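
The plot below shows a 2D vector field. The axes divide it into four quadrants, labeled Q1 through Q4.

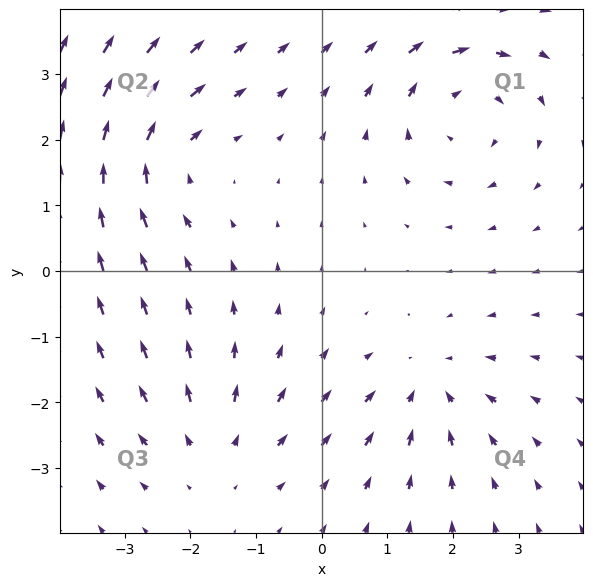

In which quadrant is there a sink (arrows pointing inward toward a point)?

Q4

The sink sits at approximately (1.7, -1.8), which lies in quadrant Q4. The divergence there is about -3, negative as expected for a sink.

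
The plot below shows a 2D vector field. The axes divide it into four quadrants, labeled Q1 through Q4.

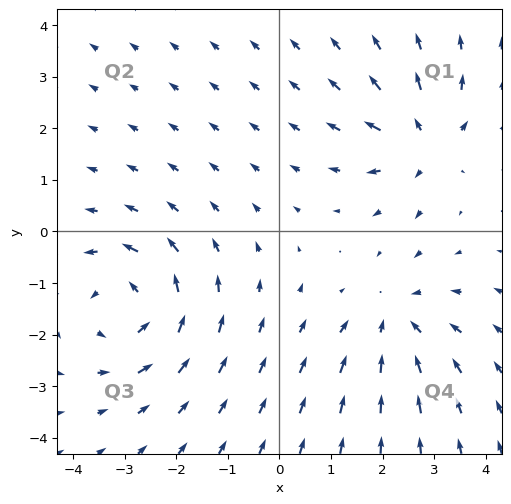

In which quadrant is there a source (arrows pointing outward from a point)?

The source sits at approximately (2.8, 1.7), which lies in quadrant Q1. The divergence there is about +4, positive as expected for a source.

Q1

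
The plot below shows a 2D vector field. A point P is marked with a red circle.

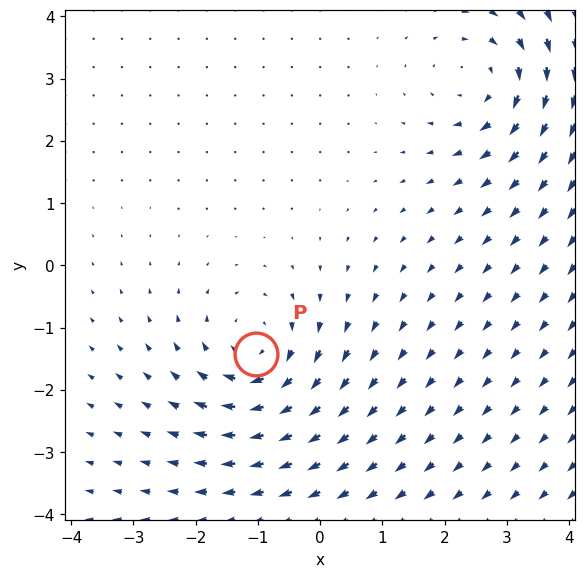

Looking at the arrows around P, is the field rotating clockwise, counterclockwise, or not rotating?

clockwise

Near P at (-1.0, -1.4) the arrows circulate clockwise. The curl (z-component) there is about -5; negative curl means clockwise rotation.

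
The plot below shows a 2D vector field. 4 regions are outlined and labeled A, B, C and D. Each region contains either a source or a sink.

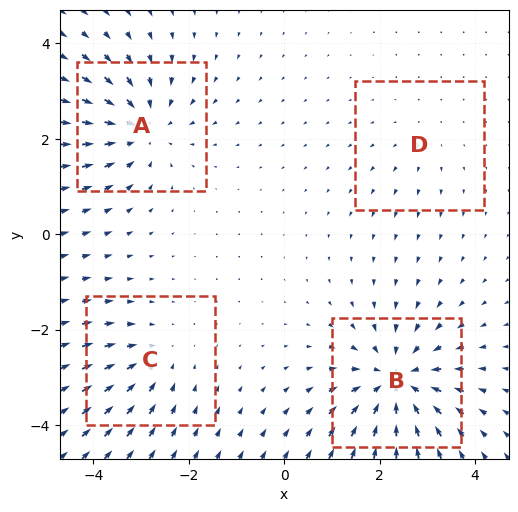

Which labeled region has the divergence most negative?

Divergence at each region's feature centre — A: about -5, B: about -7, C: about -3, D: about +2. Region B is most negative.

B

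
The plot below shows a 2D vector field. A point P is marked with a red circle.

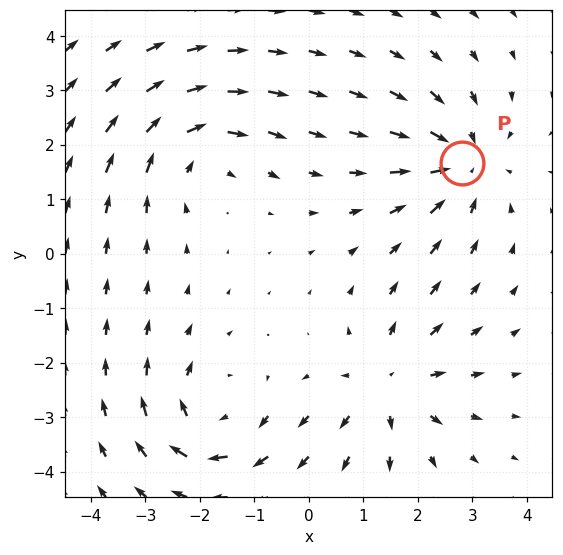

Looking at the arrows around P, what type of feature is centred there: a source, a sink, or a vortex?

At P (2.8, 1.7) the arrows converge inward. Divergence about -4, curl ≈0 — negative divergence with near-zero curl is a sink.

sink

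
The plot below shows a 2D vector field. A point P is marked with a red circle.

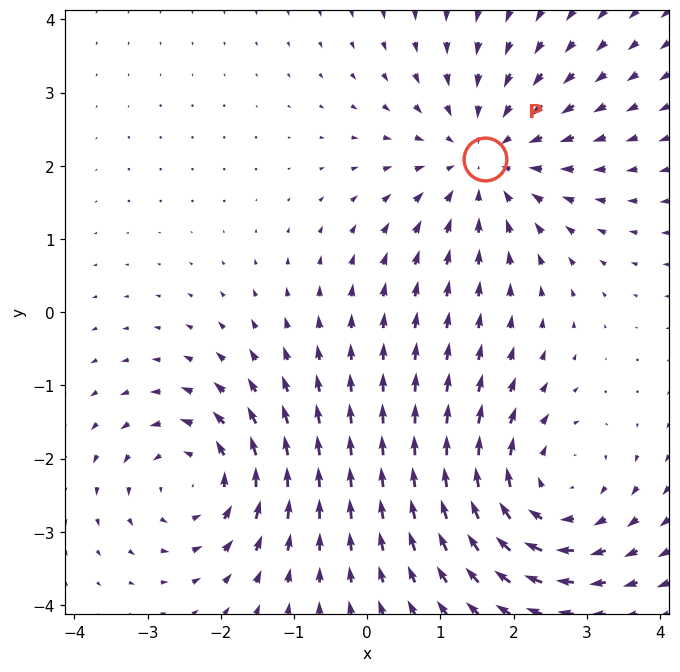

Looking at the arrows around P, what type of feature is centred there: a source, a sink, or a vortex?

sink

At P (1.6, 2.1) the arrows converge inward. Divergence about -4, curl ≈0 — negative divergence with near-zero curl is a sink.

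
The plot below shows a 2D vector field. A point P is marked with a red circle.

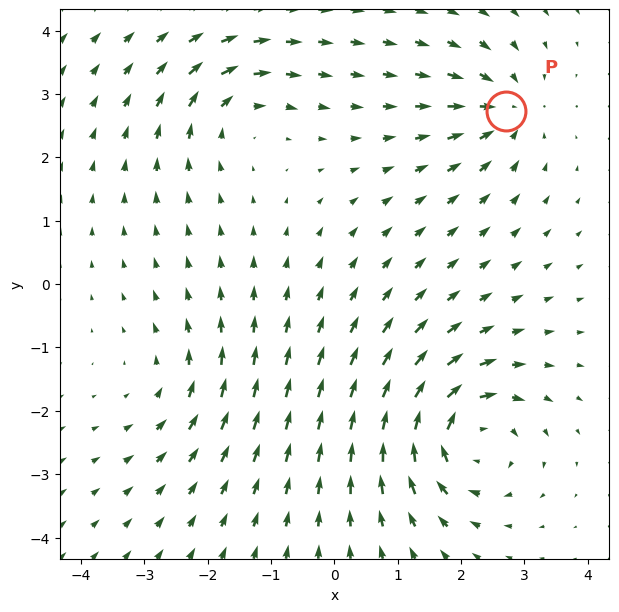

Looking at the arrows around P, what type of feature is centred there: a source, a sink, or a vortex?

sink

At P (2.7, 2.7) the arrows converge inward. Divergence about -4, curl ≈0 — negative divergence with near-zero curl is a sink.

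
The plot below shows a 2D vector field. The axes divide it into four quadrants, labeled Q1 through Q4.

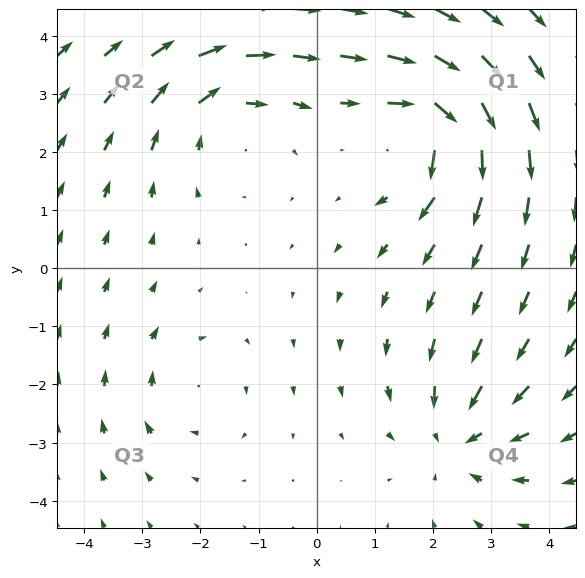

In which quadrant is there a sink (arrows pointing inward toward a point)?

Q4

The sink sits at approximately (2.4, -2.9), which lies in quadrant Q4. The divergence there is about -4, negative as expected for a sink.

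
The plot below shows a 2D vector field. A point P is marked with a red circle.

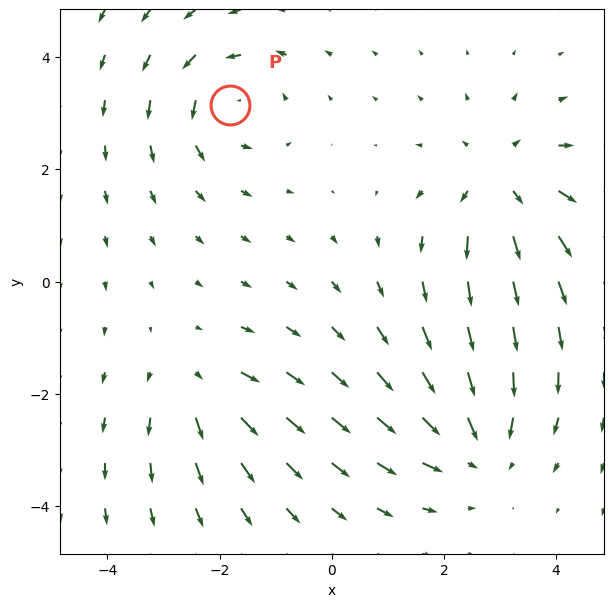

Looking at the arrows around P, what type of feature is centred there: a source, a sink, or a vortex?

At P (-1.8, 3.1) the arrows circulate counterclockwise. Divergence ≈0, curl about +4 — near-zero divergence with nonzero curl is a vortex.

vortex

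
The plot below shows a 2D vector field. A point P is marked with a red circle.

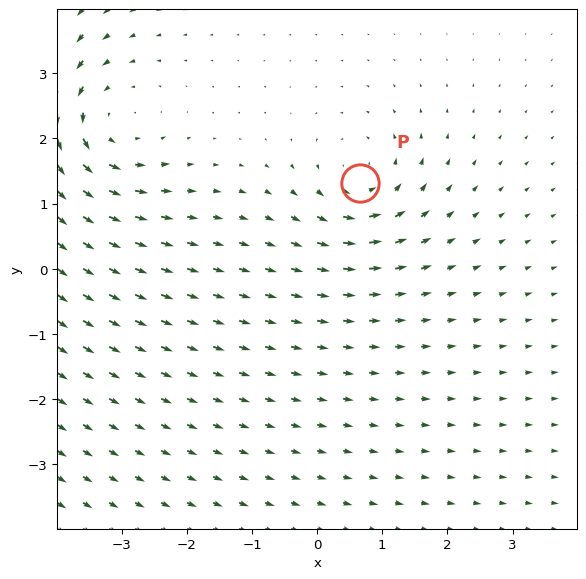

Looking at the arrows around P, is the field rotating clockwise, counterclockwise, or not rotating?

counterclockwise

Near P at (0.7, 1.3) the arrows circulate counterclockwise. The curl (z-component) there is about +4; positive curl means counterclockwise rotation.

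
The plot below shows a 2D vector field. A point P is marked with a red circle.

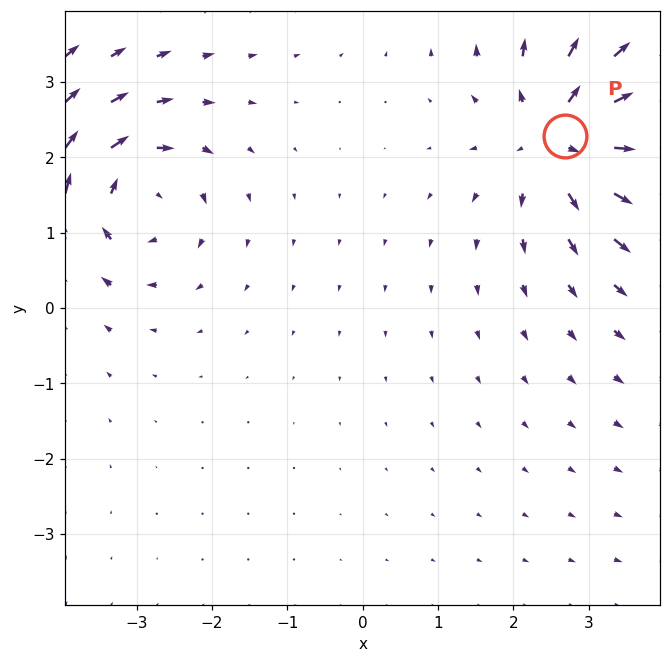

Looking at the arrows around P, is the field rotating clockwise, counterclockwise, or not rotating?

not rotating

Near P at (2.7, 2.3) the arrows show no circulation. The curl there is ≈0.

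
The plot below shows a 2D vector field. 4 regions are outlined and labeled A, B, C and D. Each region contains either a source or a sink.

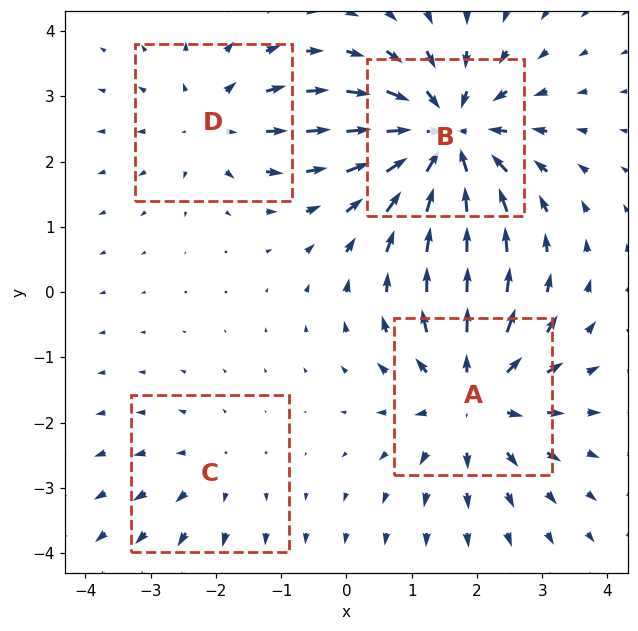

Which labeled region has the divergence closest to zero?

C

Divergence at each region's feature centre — A: about +5, B: about -7, C: about +2, D: about +3. Region C is closest to zero.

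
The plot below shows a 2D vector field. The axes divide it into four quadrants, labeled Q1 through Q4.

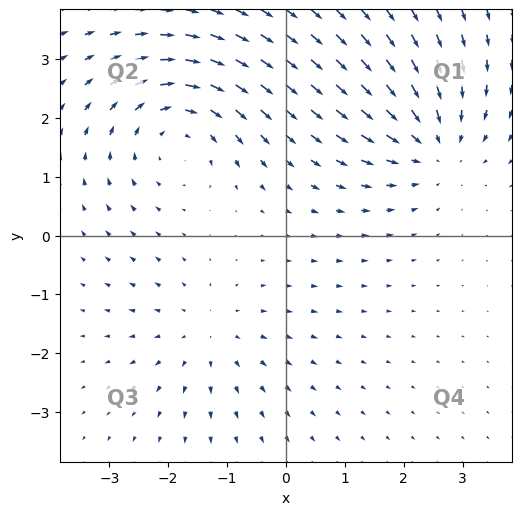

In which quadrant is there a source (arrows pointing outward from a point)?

Q3

The source sits at approximately (-1.3, -1.7), which lies in quadrant Q3. The divergence there is about +2, positive as expected for a source.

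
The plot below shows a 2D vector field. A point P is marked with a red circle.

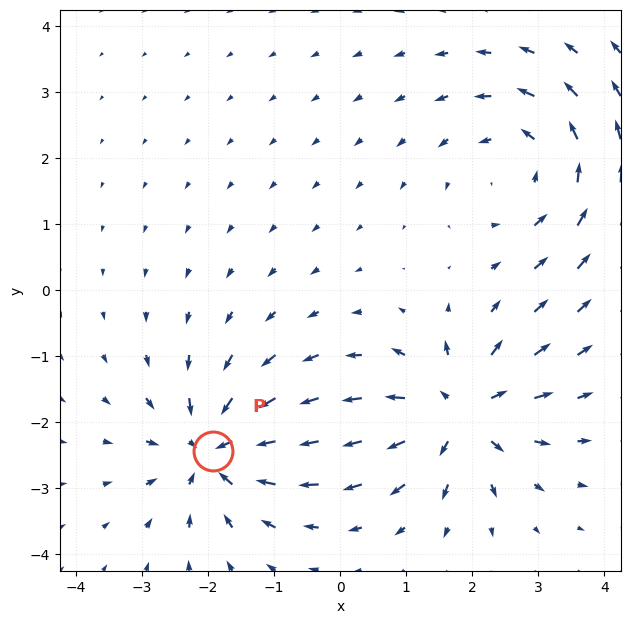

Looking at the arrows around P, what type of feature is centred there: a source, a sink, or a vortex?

At P (-1.9, -2.4) the arrows converge inward. Divergence about -6, curl ≈0 — negative divergence with near-zero curl is a sink.

sink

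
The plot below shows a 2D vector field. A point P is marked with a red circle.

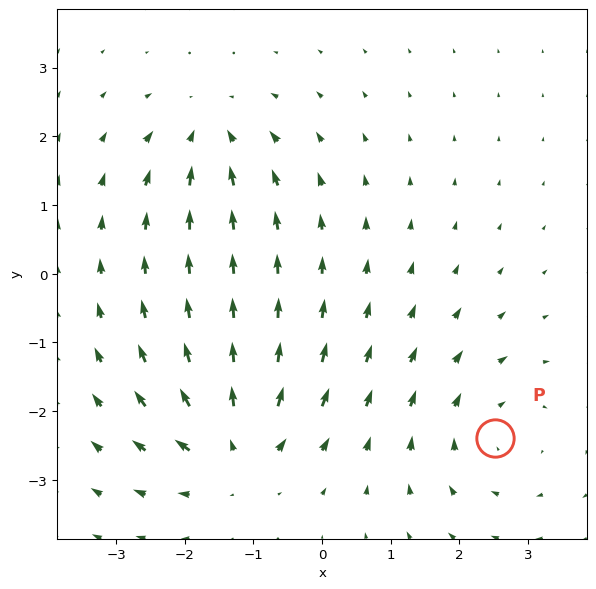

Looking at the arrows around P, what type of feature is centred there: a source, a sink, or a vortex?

At P (2.5, -2.4) the arrows circulate clockwise. Divergence ≈0, curl about -3 — near-zero divergence with nonzero curl is a vortex.

vortex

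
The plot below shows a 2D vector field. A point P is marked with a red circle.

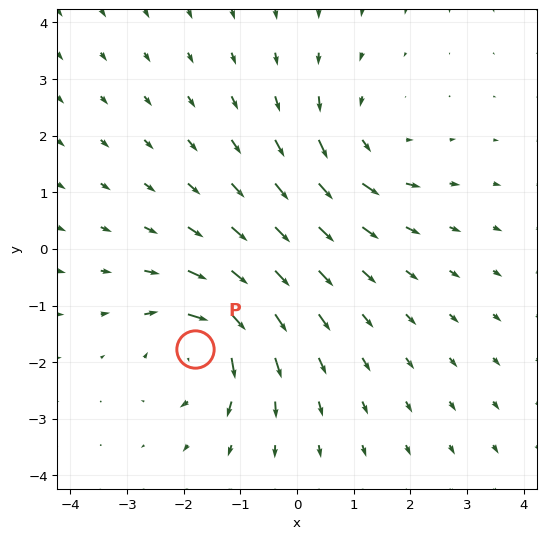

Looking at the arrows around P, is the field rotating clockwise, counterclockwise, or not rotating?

Near P at (-1.8, -1.8) the arrows circulate clockwise. The curl (z-component) there is about -6; negative curl means clockwise rotation.

clockwise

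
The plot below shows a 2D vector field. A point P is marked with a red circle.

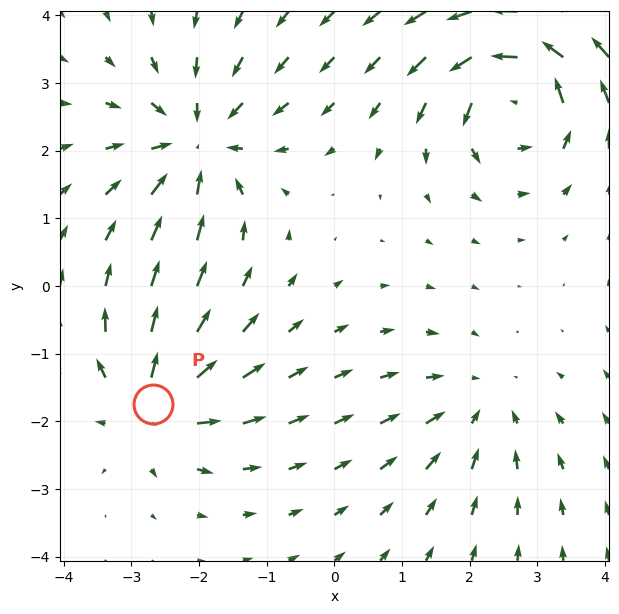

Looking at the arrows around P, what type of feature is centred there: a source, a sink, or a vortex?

source

At P (-2.7, -1.7) the arrows spread outward. Divergence about +5, curl ≈0 — positive divergence with near-zero curl is a source.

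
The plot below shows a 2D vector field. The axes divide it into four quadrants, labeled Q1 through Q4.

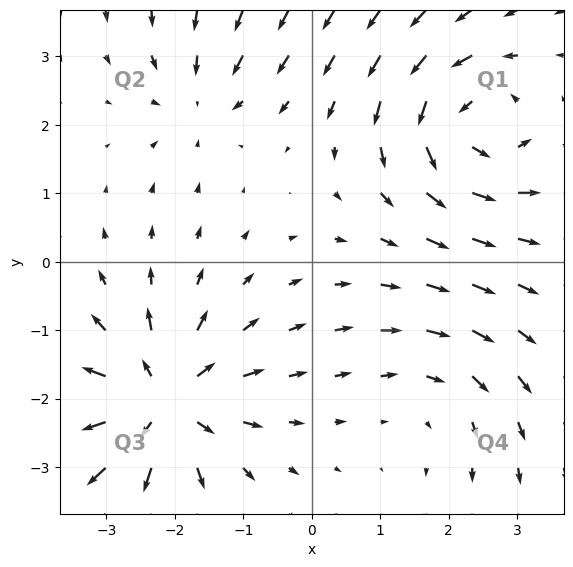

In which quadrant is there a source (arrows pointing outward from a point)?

The source sits at approximately (-2.2, -2.0), which lies in quadrant Q3. The divergence there is about +7, positive as expected for a source.

Q3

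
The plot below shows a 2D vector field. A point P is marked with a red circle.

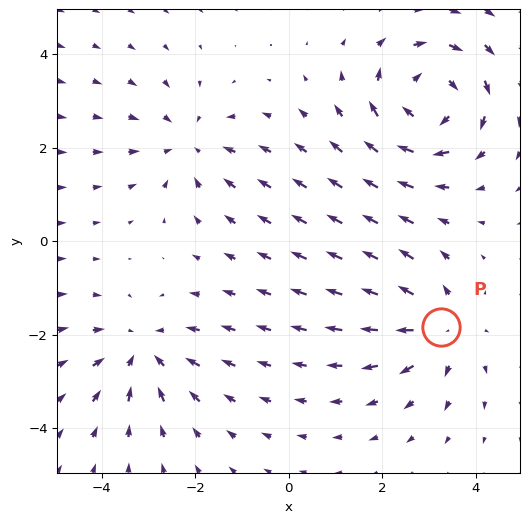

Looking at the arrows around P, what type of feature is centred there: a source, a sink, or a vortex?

At P (3.2, -1.8) the arrows spread outward. Divergence about +4, curl ≈0 — positive divergence with near-zero curl is a source.

source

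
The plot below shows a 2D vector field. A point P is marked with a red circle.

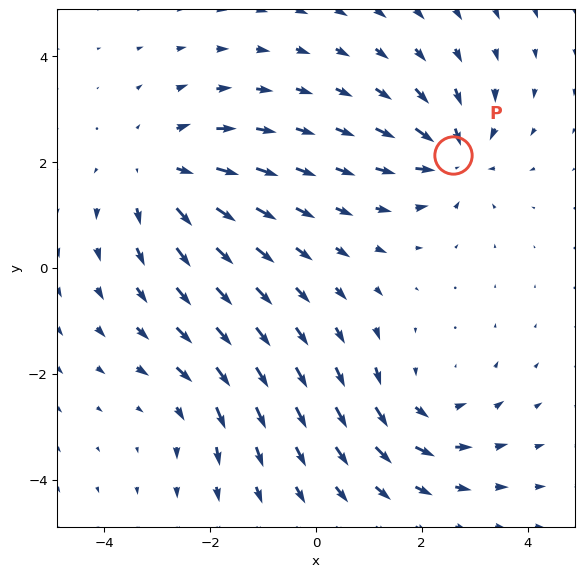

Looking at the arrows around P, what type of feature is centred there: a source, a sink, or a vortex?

sink

At P (2.6, 2.1) the arrows converge inward. Divergence about -5, curl ≈0 — negative divergence with near-zero curl is a sink.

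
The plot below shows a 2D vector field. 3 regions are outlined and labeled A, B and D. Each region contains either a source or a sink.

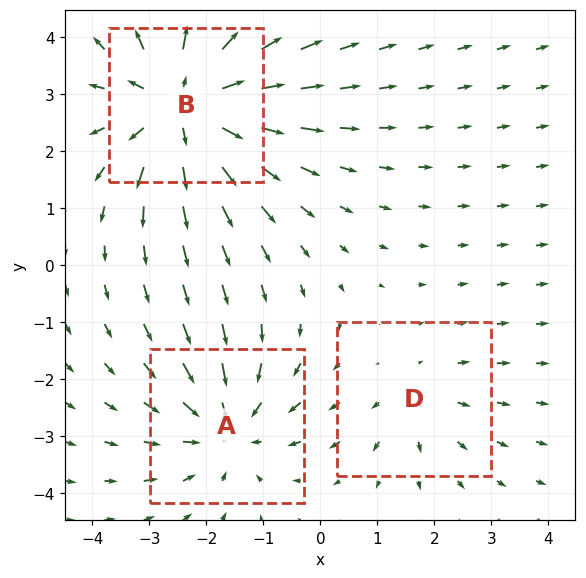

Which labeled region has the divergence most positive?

B

Divergence at each region's feature centre — A: about -3, B: about +5, D: about +2. Region B is most positive.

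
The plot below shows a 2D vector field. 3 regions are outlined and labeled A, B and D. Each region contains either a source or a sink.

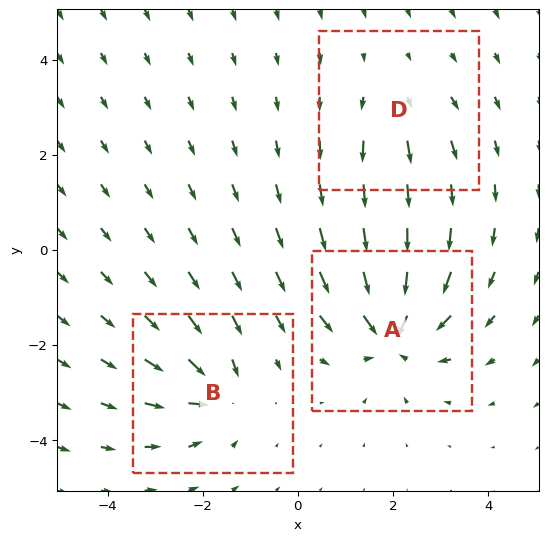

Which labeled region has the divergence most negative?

A

Divergence at each region's feature centre — A: about -6, B: about -4, D: about +2. Region A is most negative.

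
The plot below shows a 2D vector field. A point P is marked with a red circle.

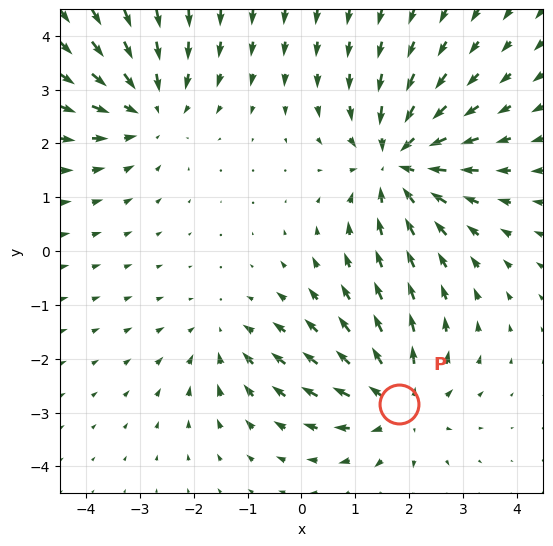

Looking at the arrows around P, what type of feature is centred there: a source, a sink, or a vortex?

source

At P (1.8, -2.8) the arrows spread outward. Divergence about +4, curl ≈0 — positive divergence with near-zero curl is a source.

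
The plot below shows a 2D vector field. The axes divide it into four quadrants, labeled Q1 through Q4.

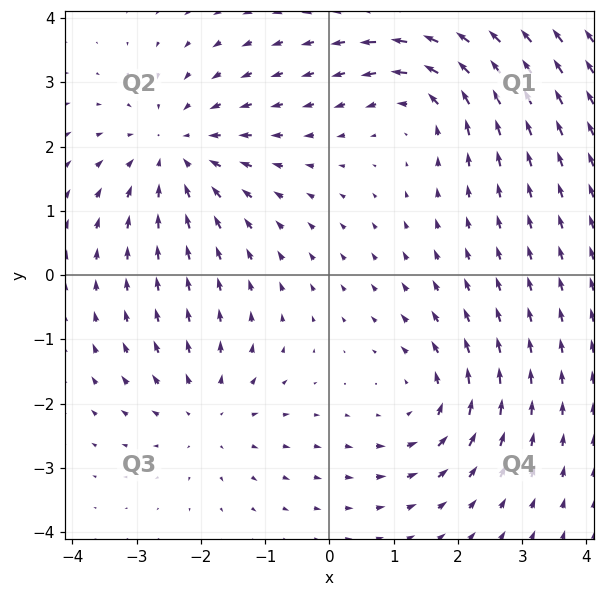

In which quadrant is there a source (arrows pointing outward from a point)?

The source sits at approximately (-1.9, -2.1), which lies in quadrant Q3. The divergence there is about +3, positive as expected for a source.

Q3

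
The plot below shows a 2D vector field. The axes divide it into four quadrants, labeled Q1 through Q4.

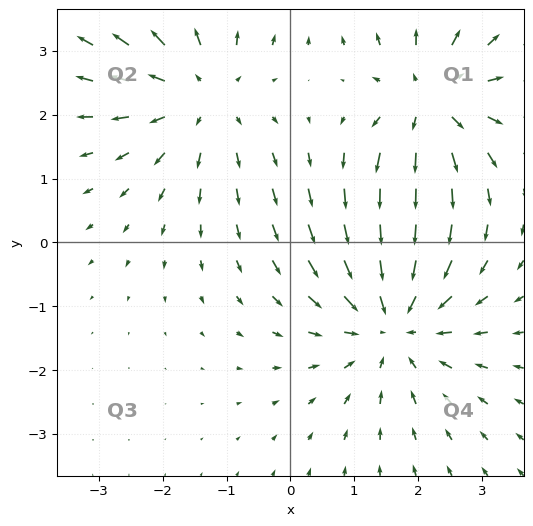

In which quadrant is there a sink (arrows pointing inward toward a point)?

The sink sits at approximately (1.6, -1.2), which lies in quadrant Q4. The divergence there is about -4, negative as expected for a sink.

Q4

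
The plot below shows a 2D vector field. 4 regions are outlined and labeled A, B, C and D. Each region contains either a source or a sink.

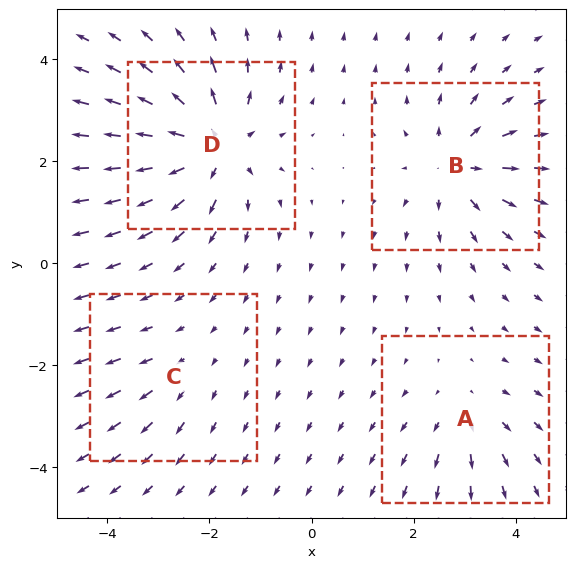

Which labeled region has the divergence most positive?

D

Divergence at each region's feature centre — A: about +3, B: about +6, C: about +2, D: about +8. Region D is most positive.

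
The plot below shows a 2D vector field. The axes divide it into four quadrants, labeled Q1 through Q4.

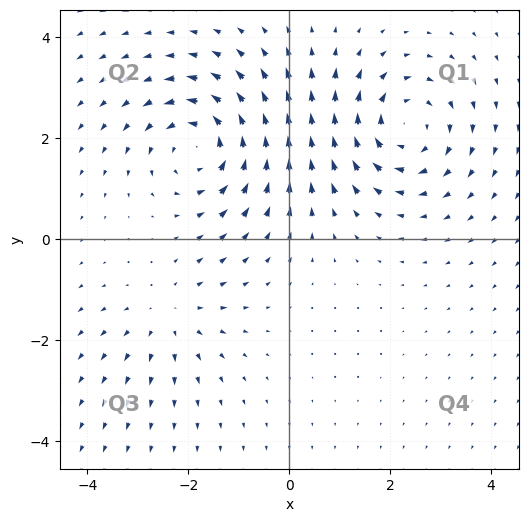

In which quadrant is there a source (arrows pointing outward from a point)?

The source sits at approximately (-2.4, -1.5), which lies in quadrant Q3. The divergence there is about +3, positive as expected for a source.

Q3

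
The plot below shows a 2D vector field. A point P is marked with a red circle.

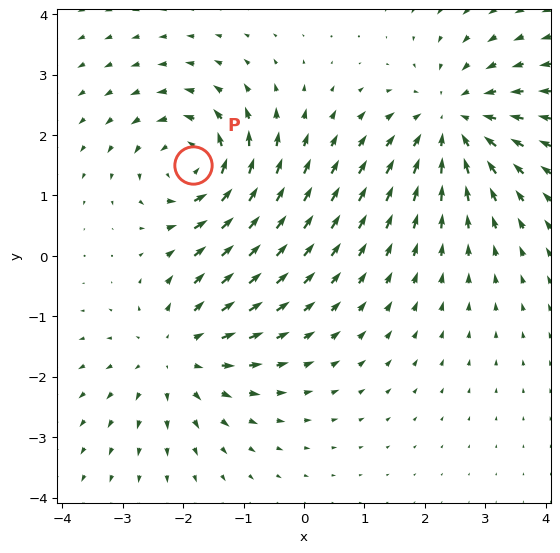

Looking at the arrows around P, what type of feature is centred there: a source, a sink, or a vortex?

vortex

At P (-1.8, 1.5) the arrows circulate counterclockwise. Divergence ≈0, curl about +4 — near-zero divergence with nonzero curl is a vortex.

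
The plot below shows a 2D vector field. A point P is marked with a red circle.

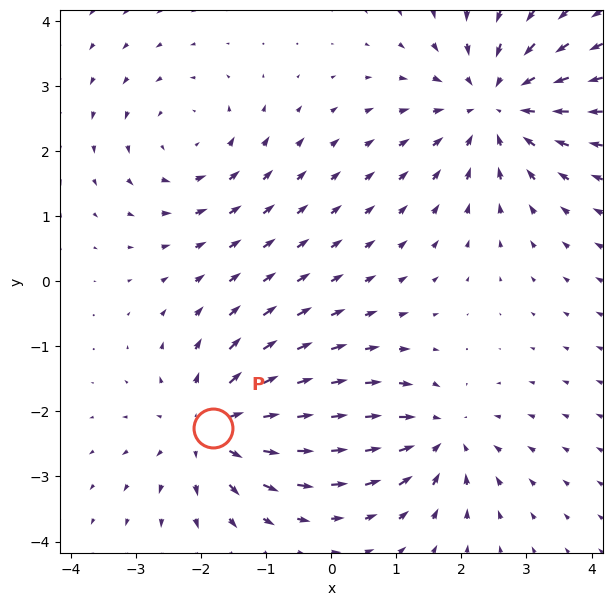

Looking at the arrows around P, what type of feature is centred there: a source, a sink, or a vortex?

At P (-1.8, -2.3) the arrows spread outward. Divergence about +4, curl ≈0 — positive divergence with near-zero curl is a source.

source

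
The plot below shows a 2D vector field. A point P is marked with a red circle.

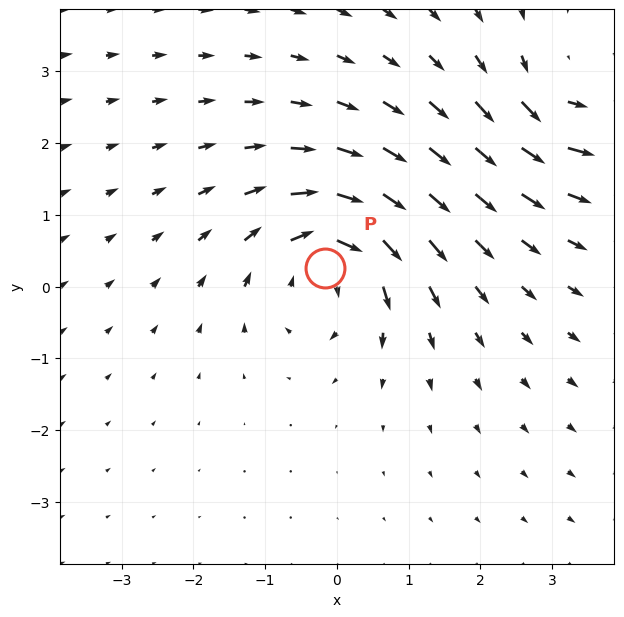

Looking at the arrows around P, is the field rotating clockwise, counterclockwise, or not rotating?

clockwise

Near P at (-0.2, 0.3) the arrows circulate clockwise. The curl (z-component) there is about -6; negative curl means clockwise rotation.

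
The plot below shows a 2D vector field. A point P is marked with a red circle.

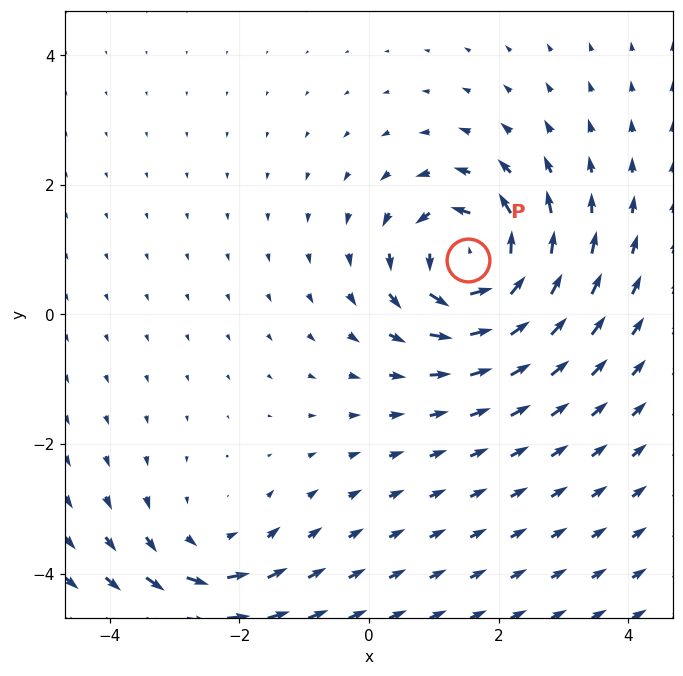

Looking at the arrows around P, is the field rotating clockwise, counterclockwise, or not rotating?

counterclockwise

Near P at (1.5, 0.8) the arrows circulate counterclockwise. The curl (z-component) there is about +6; positive curl means counterclockwise rotation.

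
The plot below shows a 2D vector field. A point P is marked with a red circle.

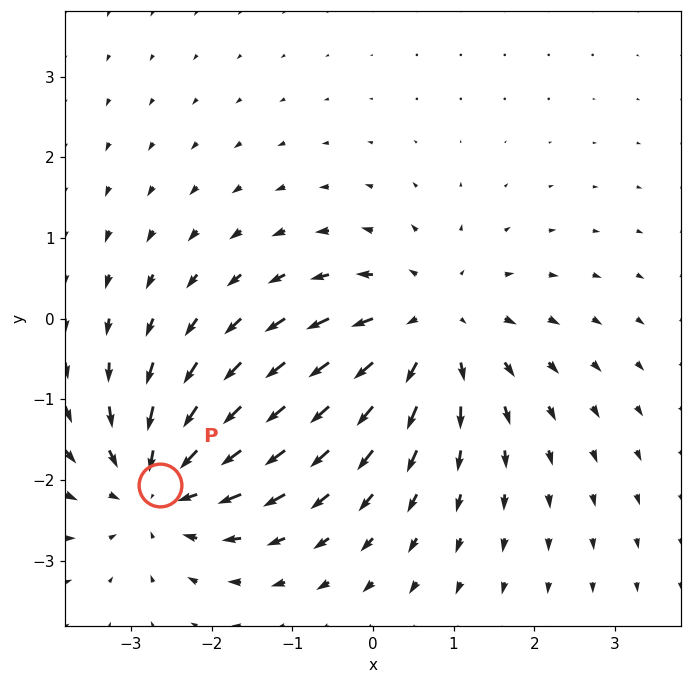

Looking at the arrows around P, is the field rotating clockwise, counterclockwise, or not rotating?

not rotating

Near P at (-2.6, -2.1) the arrows show no circulation. The curl there is ≈0.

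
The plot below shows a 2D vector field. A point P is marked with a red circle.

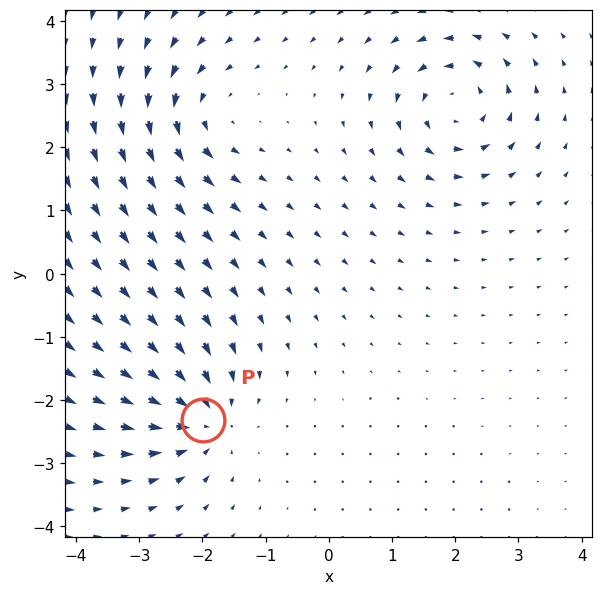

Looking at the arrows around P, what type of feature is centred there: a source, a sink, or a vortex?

At P (-2.0, -2.3) the arrows converge inward. Divergence about -7, curl ≈0 — negative divergence with near-zero curl is a sink.

sink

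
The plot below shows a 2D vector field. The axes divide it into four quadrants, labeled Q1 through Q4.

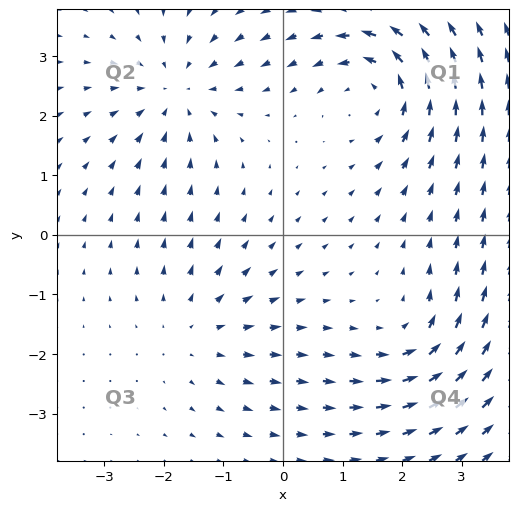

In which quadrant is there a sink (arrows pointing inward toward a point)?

The sink sits at approximately (-1.8, 2.4), which lies in quadrant Q2. The divergence there is about -4, negative as expected for a sink.

Q2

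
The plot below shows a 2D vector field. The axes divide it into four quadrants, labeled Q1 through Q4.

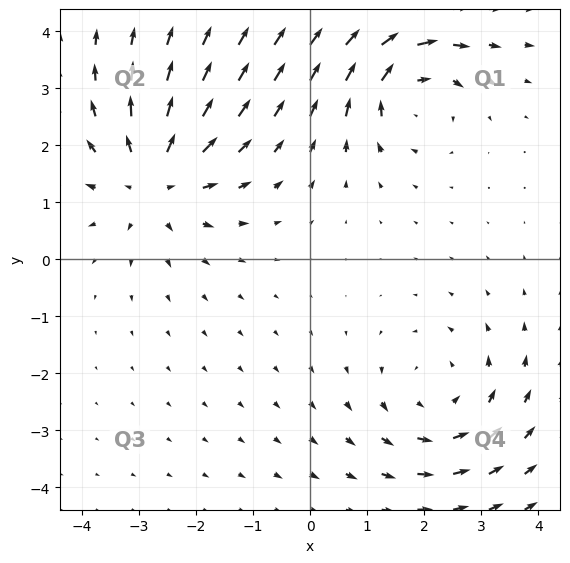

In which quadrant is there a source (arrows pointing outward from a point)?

Q2

The source sits at approximately (-2.7, 1.4), which lies in quadrant Q2. The divergence there is about +4, positive as expected for a source.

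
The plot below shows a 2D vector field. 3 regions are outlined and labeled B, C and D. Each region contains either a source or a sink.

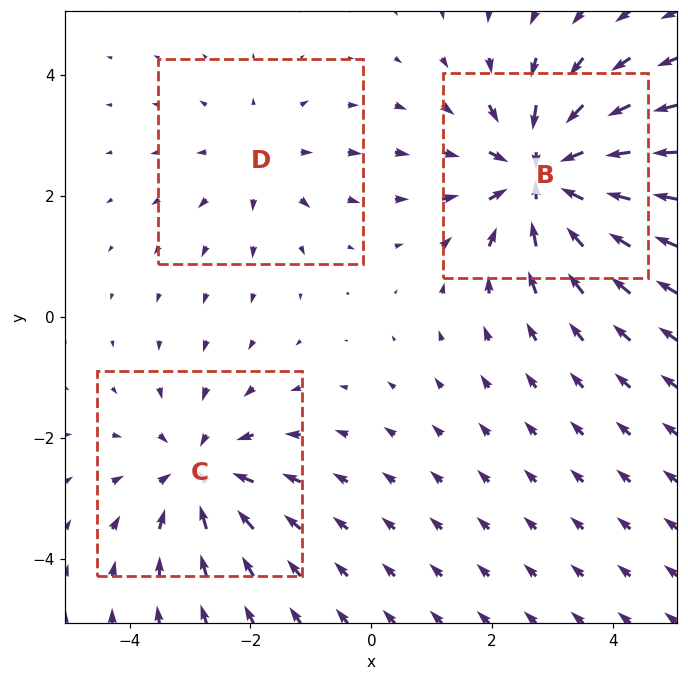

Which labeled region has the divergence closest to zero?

Divergence at each region's feature centre — B: about -4, C: about -3, D: about +2. Region D is closest to zero.

D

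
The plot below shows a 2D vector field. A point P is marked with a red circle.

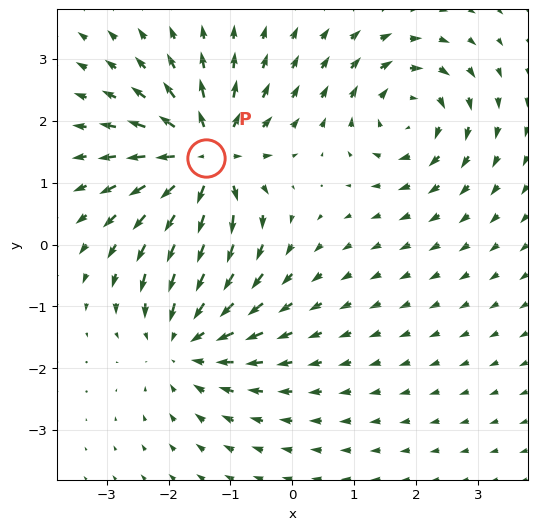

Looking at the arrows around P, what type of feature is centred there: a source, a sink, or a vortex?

At P (-1.4, 1.4) the arrows spread outward. Divergence about +5, curl ≈0 — positive divergence with near-zero curl is a source.

source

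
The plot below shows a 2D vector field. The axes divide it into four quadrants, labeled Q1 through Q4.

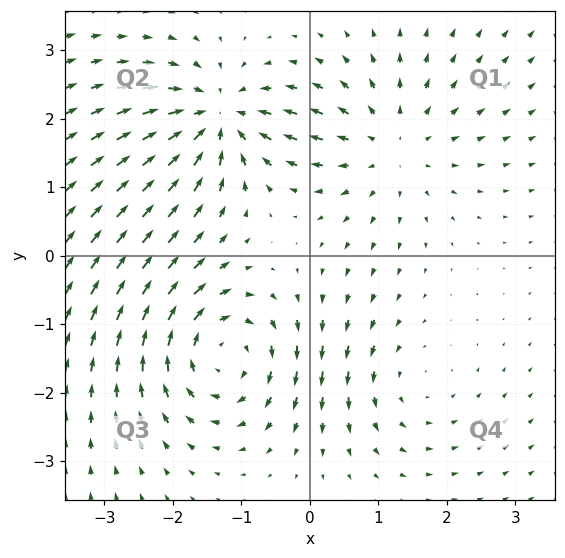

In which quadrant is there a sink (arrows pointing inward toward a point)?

Q2

The sink sits at approximately (-1.3, 2.0), which lies in quadrant Q2. The divergence there is about -5, negative as expected for a sink.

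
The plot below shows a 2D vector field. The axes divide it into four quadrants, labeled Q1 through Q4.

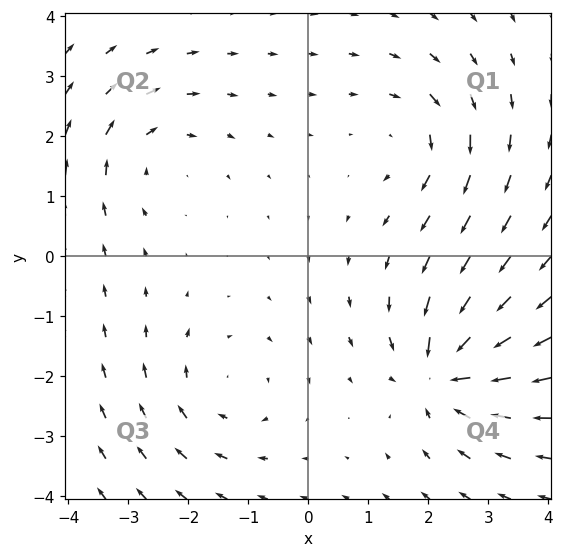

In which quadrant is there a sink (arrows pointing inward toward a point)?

The sink sits at approximately (2.3, -1.9), which lies in quadrant Q4. The divergence there is about -7, negative as expected for a sink.

Q4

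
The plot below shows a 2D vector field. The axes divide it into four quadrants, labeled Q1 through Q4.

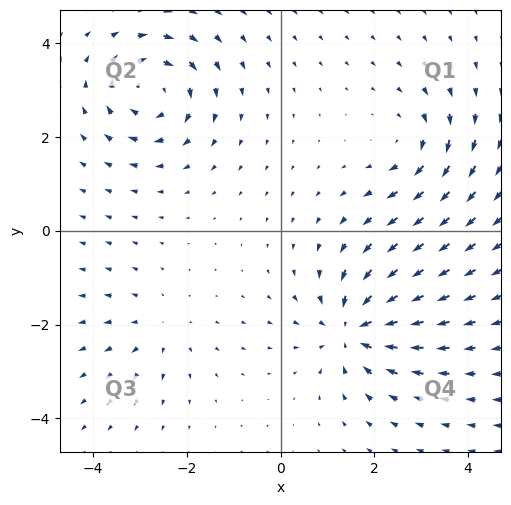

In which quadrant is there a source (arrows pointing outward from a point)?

Q3

The source sits at approximately (-2.6, -2.0), which lies in quadrant Q3. The divergence there is about +2, positive as expected for a source.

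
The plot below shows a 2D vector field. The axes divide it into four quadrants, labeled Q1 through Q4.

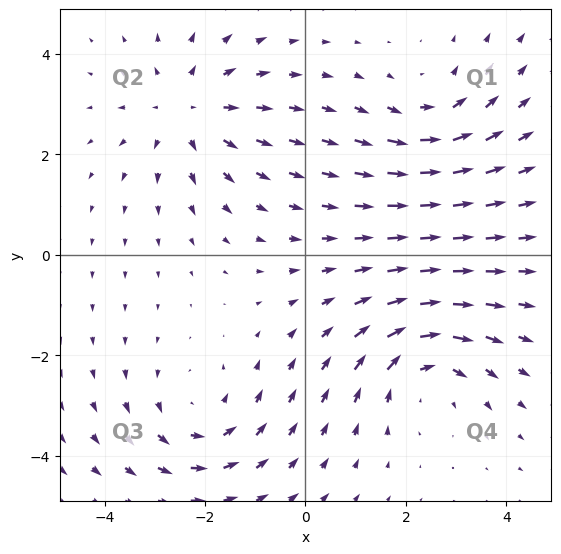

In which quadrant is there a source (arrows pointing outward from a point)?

The source sits at approximately (-2.3, 2.9), which lies in quadrant Q2. The divergence there is about +4, positive as expected for a source.

Q2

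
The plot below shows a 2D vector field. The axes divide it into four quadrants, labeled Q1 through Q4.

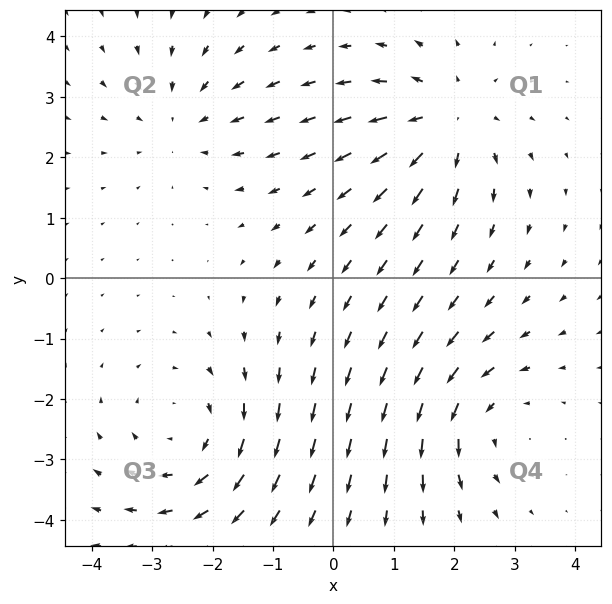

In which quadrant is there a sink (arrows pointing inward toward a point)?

The sink sits at approximately (-2.5, 2.6), which lies in quadrant Q2. The divergence there is about -2, negative as expected for a sink.

Q2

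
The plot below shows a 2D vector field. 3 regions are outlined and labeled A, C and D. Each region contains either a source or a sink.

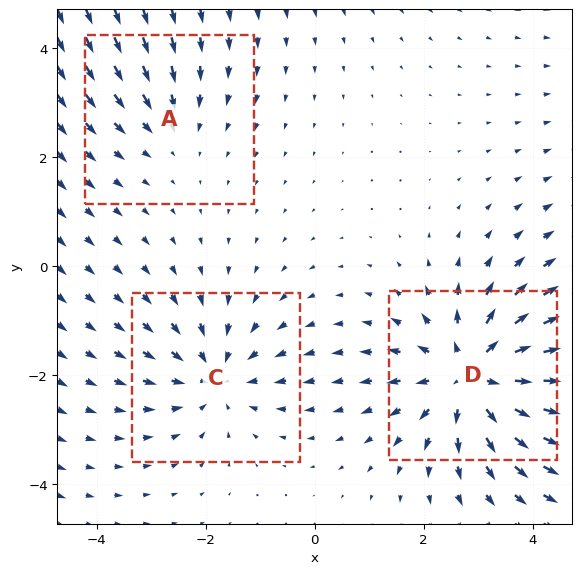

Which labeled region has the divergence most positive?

D

Divergence at each region's feature centre — A: about -2, C: about -3, D: about +5. Region D is most positive.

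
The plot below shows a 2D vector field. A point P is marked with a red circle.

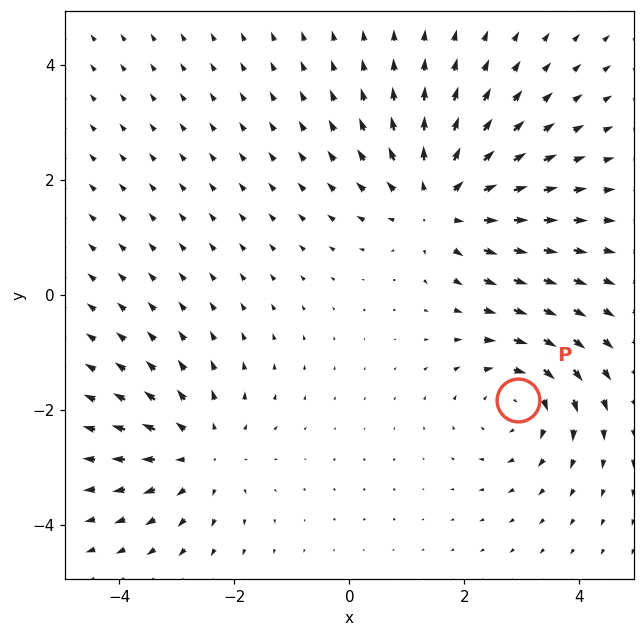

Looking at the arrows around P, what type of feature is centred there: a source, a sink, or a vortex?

vortex

At P (2.9, -1.8) the arrows circulate clockwise. Divergence ≈0, curl about -4 — near-zero divergence with nonzero curl is a vortex.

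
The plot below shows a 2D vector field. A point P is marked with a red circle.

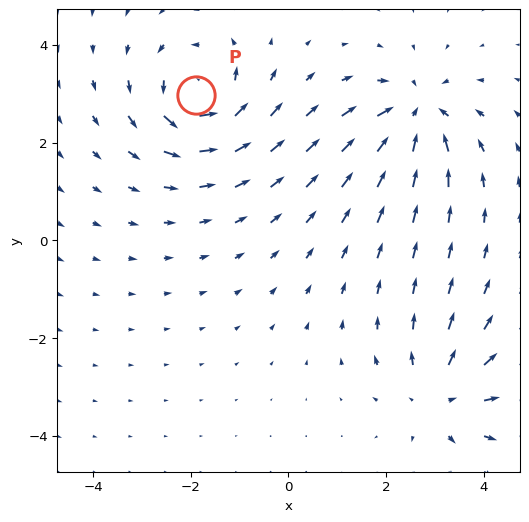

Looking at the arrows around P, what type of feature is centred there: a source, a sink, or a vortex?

vortex

At P (-1.9, 3.0) the arrows circulate counterclockwise. Divergence ≈0, curl about +7 — near-zero divergence with nonzero curl is a vortex.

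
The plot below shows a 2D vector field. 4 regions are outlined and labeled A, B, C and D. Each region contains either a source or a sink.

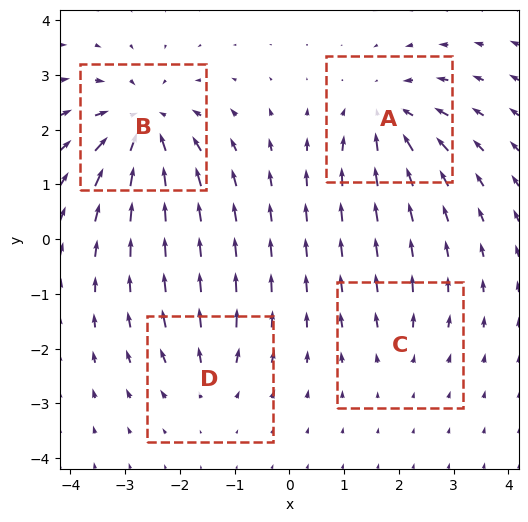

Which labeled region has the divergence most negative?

Divergence at each region's feature centre — A: about -5, B: about -7, C: about +2, D: about +3. Region B is most negative.

B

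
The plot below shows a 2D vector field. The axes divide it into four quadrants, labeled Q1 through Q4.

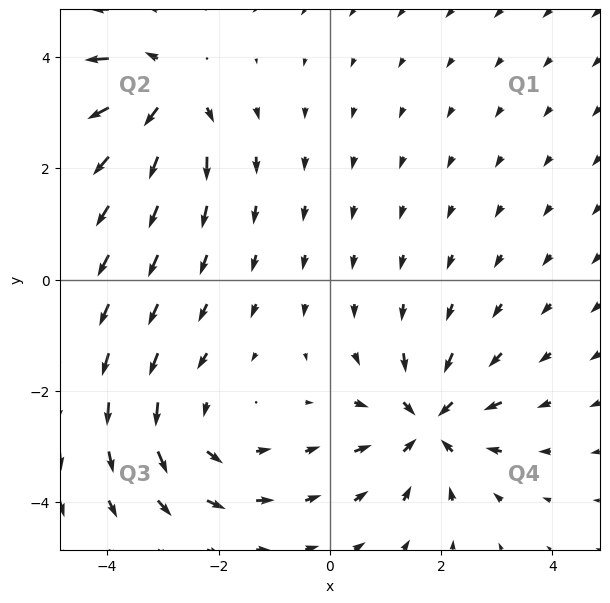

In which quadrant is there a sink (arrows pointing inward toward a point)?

Q4

The sink sits at approximately (1.8, -2.6), which lies in quadrant Q4. The divergence there is about -5, negative as expected for a sink.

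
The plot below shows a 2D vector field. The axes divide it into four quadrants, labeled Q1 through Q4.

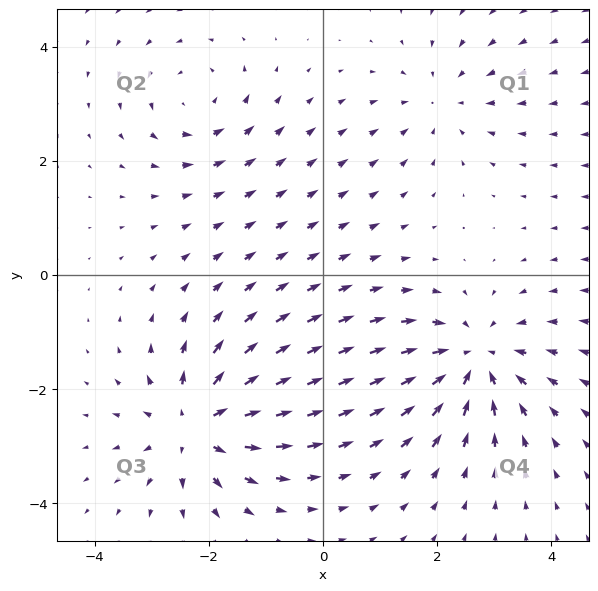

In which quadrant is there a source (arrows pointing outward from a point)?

Q3

The source sits at approximately (-2.2, -2.7), which lies in quadrant Q3. The divergence there is about +6, positive as expected for a source.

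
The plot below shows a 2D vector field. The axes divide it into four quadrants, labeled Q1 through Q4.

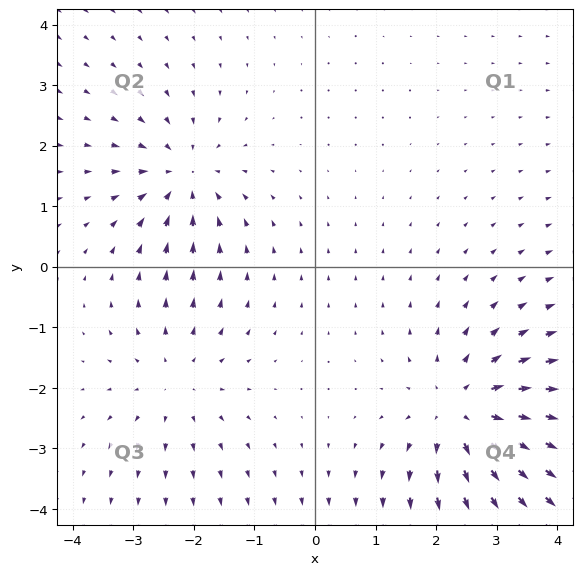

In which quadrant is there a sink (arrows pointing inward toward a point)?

The sink sits at approximately (-2.2, 1.5), which lies in quadrant Q2. The divergence there is about -4, negative as expected for a sink.

Q2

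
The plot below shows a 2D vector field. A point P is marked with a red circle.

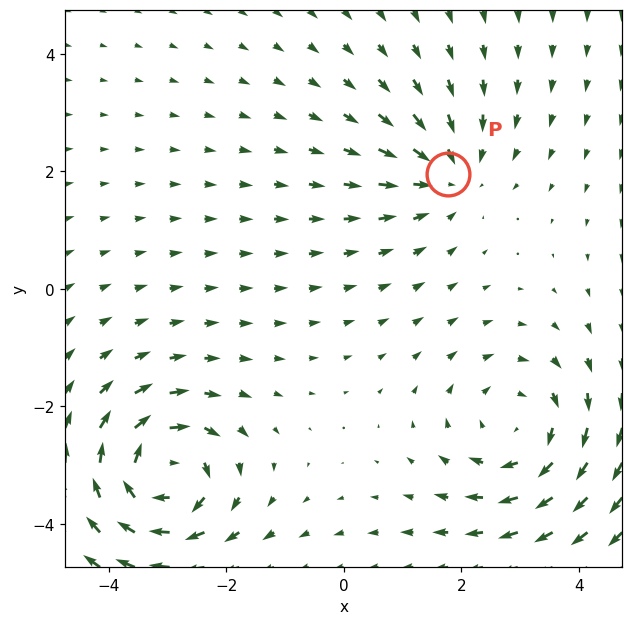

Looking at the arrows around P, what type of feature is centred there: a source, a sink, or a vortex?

At P (1.8, 2.0) the arrows converge inward. Divergence about -3, curl ≈0 — negative divergence with near-zero curl is a sink.

sink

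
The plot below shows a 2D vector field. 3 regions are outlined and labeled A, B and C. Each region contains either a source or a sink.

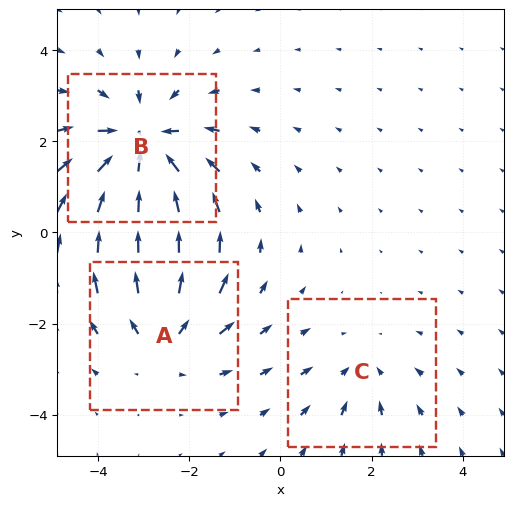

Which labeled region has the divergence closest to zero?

C

Divergence at each region's feature centre — A: about +3, B: about -4, C: about -2. Region C is closest to zero.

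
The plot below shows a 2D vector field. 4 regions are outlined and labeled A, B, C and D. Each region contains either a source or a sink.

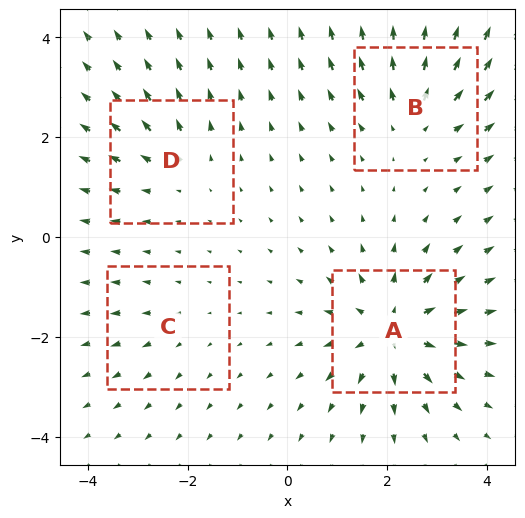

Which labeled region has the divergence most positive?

Divergence at each region's feature centre — A: about +7, B: about +4, C: about +2, D: about +3. Region A is most positive.

A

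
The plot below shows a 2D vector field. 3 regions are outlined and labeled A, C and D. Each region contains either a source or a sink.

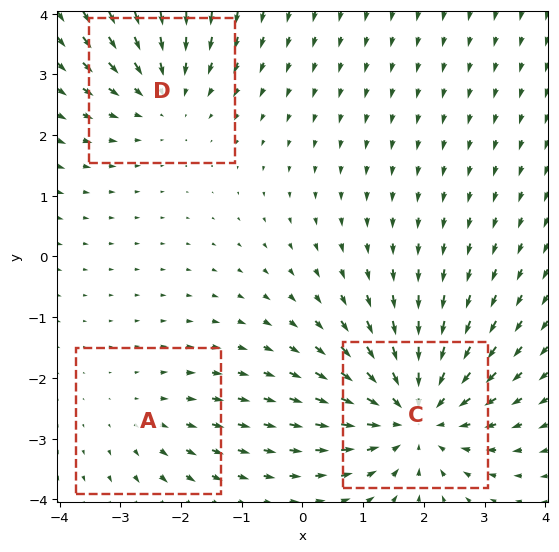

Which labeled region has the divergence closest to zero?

Divergence at each region's feature centre — A: about +2, C: about -4, D: about -3. Region A is closest to zero.

A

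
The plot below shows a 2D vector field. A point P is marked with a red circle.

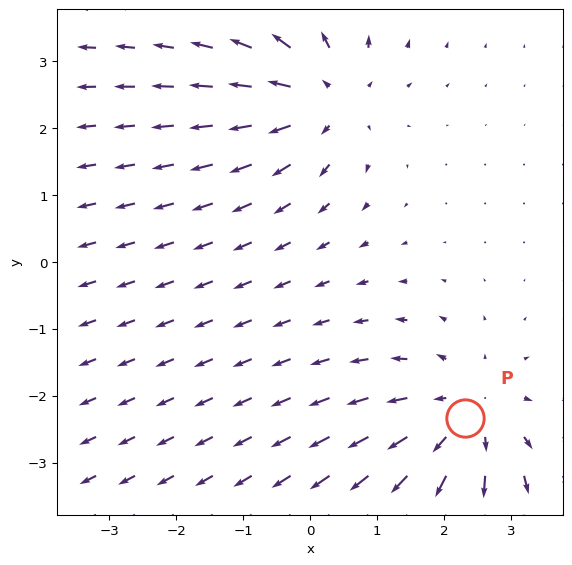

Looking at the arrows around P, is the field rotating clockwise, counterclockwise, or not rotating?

Near P at (2.3, -2.3) the arrows show no circulation. The curl there is ≈0.

not rotating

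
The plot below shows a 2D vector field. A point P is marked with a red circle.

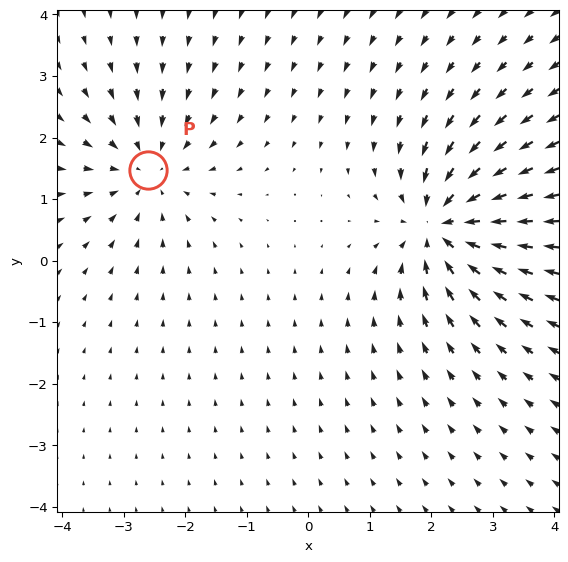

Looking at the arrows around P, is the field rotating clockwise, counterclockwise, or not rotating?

Near P at (-2.6, 1.5) the arrows show no circulation. The curl there is ≈0.

not rotating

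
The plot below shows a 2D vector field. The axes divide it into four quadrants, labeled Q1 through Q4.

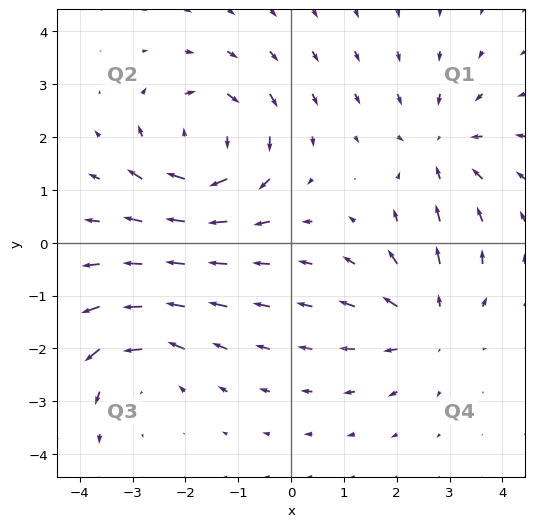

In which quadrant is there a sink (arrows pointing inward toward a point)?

Q1

The sink sits at approximately (2.8, 1.8), which lies in quadrant Q1. The divergence there is about -3, negative as expected for a sink.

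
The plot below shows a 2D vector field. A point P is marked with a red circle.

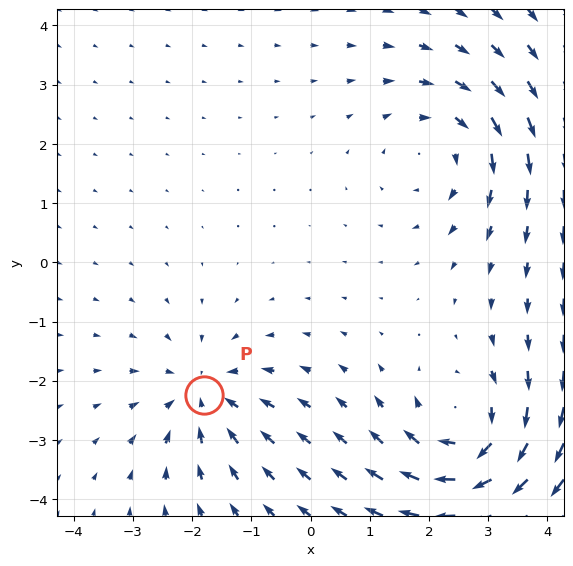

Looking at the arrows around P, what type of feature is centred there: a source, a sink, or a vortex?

sink

At P (-1.8, -2.2) the arrows converge inward. Divergence about -3, curl ≈0 — negative divergence with near-zero curl is a sink.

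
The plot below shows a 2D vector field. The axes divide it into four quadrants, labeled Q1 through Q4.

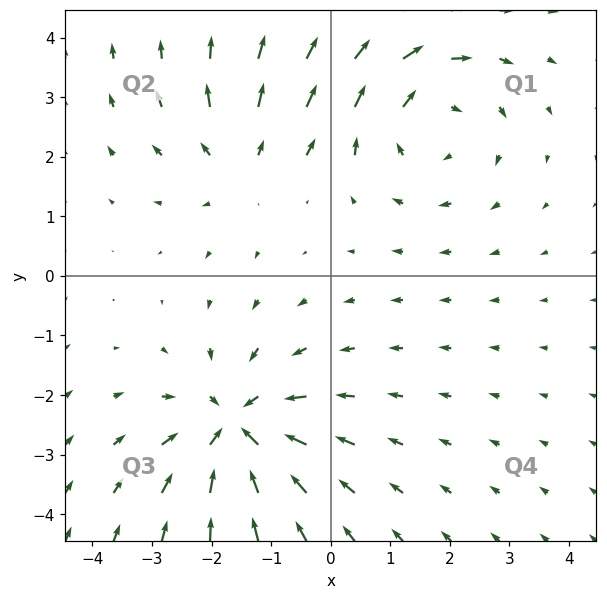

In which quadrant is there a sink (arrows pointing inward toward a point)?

The sink sits at approximately (-1.6, -2.6), which lies in quadrant Q3. The divergence there is about -5, negative as expected for a sink.

Q3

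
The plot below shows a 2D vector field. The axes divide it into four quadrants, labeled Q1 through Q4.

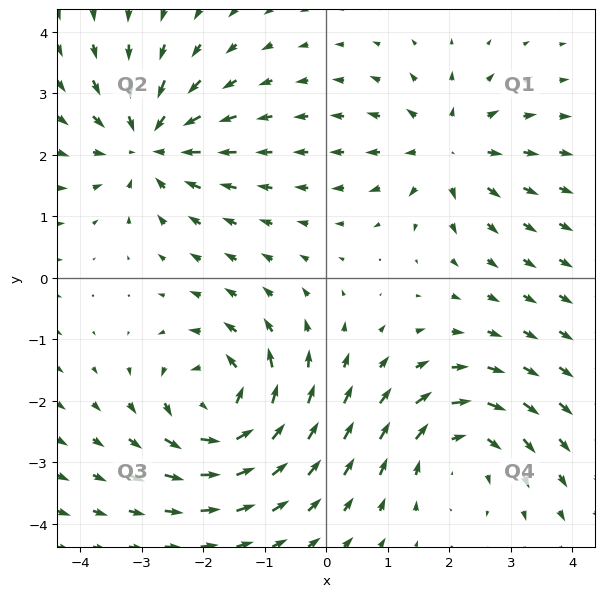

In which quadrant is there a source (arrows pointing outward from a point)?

The source sits at approximately (2.0, 2.1), which lies in quadrant Q1. The divergence there is about +3, positive as expected for a source.

Q1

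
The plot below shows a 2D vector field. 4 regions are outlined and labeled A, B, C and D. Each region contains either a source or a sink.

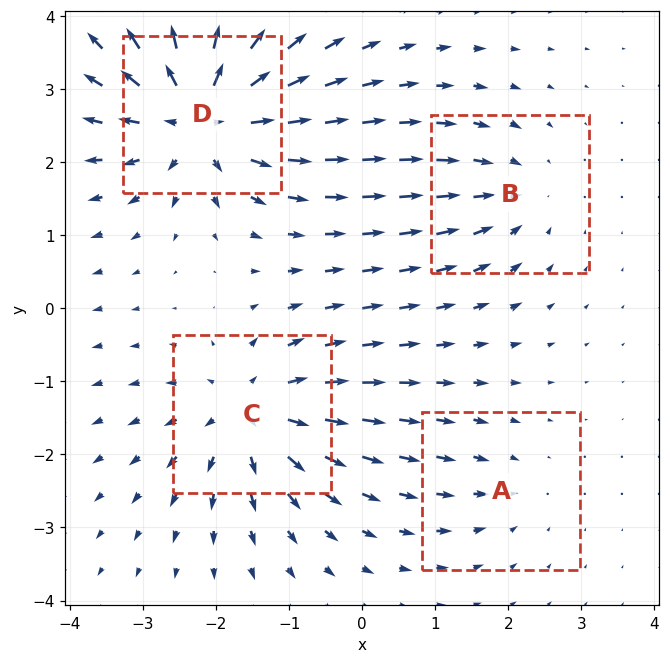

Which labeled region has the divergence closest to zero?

A

Divergence at each region's feature centre — A: about -2, B: about -4, C: about +6, D: about +8. Region A is closest to zero.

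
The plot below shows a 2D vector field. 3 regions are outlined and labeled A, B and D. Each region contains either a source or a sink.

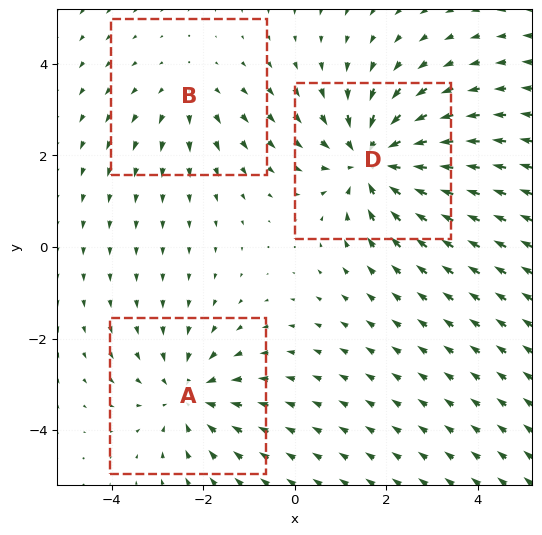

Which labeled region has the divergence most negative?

Divergence at each region's feature centre — A: about -3, B: about +2, D: about -5. Region D is most negative.

D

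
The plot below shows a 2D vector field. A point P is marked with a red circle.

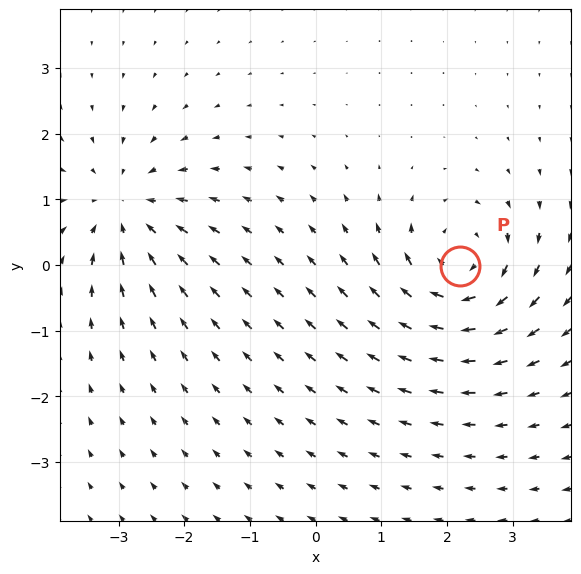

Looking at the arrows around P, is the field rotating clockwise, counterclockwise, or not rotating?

clockwise

Near P at (2.2, -0.0) the arrows circulate clockwise. The curl (z-component) there is about -6; negative curl means clockwise rotation.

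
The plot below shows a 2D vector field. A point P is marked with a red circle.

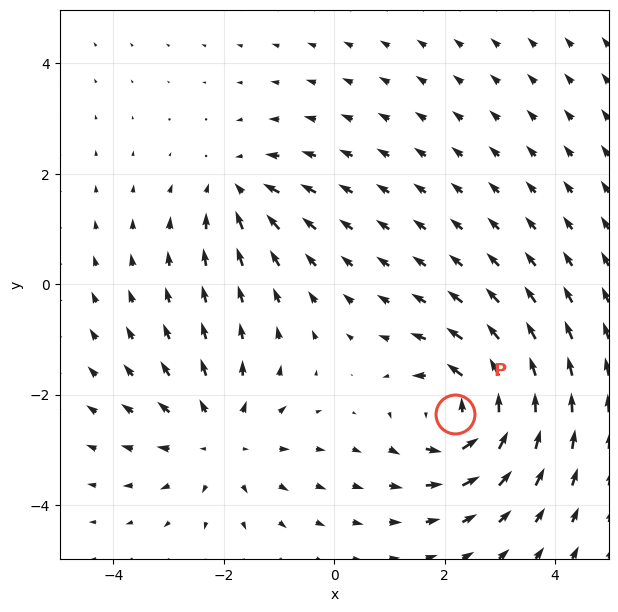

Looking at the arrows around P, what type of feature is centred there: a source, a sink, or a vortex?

vortex

At P (2.2, -2.4) the arrows circulate counterclockwise. Divergence ≈0, curl about +6 — near-zero divergence with nonzero curl is a vortex.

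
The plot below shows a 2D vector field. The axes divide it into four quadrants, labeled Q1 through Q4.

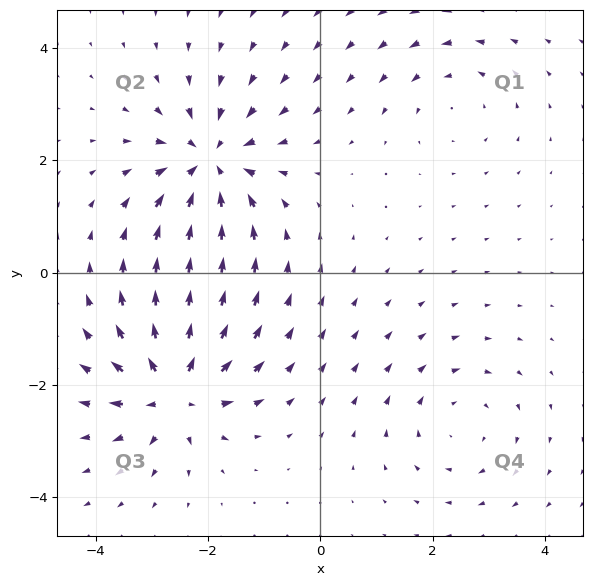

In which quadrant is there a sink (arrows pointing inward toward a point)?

The sink sits at approximately (-2.0, 2.0), which lies in quadrant Q2. The divergence there is about -6, negative as expected for a sink.

Q2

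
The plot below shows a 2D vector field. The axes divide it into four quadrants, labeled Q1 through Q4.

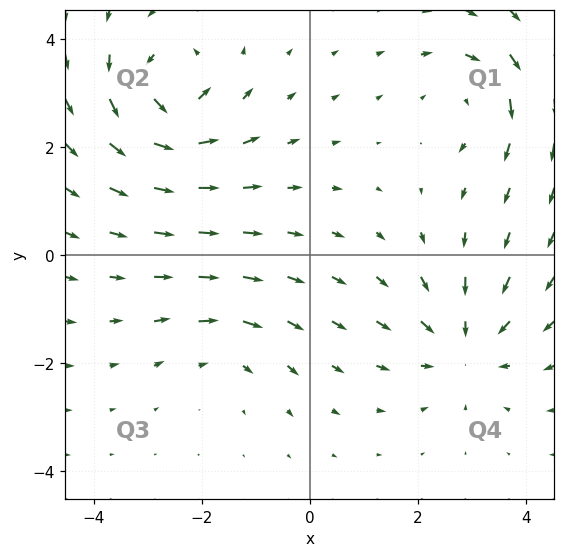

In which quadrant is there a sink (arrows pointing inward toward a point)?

Q4

The sink sits at approximately (2.9, -1.7), which lies in quadrant Q4. The divergence there is about -4, negative as expected for a sink.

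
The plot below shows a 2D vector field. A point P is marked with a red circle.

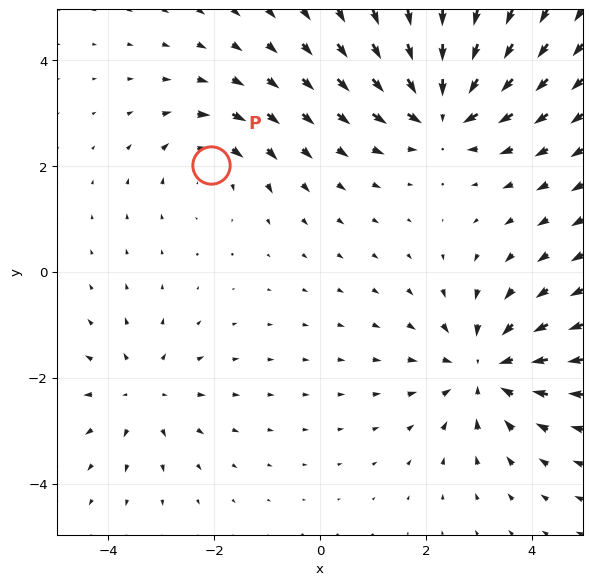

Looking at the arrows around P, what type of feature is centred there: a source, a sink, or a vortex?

vortex

At P (-2.1, 2.0) the arrows circulate clockwise. Divergence ≈0, curl about -3 — near-zero divergence with nonzero curl is a vortex.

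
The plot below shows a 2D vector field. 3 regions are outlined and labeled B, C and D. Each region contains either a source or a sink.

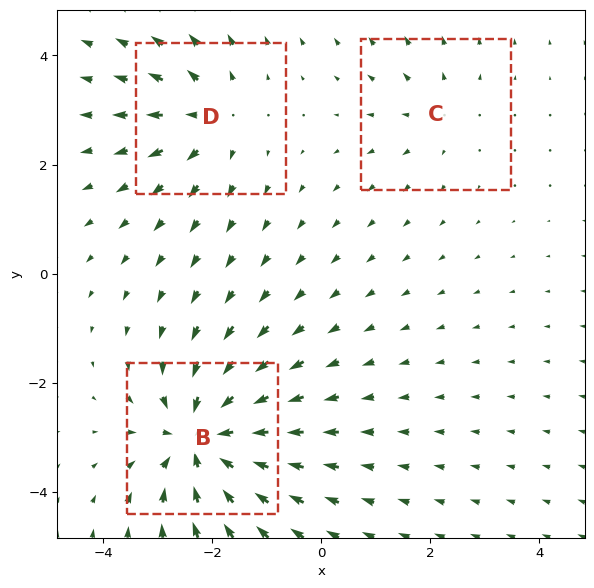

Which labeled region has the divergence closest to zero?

C

Divergence at each region's feature centre — B: about -5, C: about +2, D: about +3. Region C is closest to zero.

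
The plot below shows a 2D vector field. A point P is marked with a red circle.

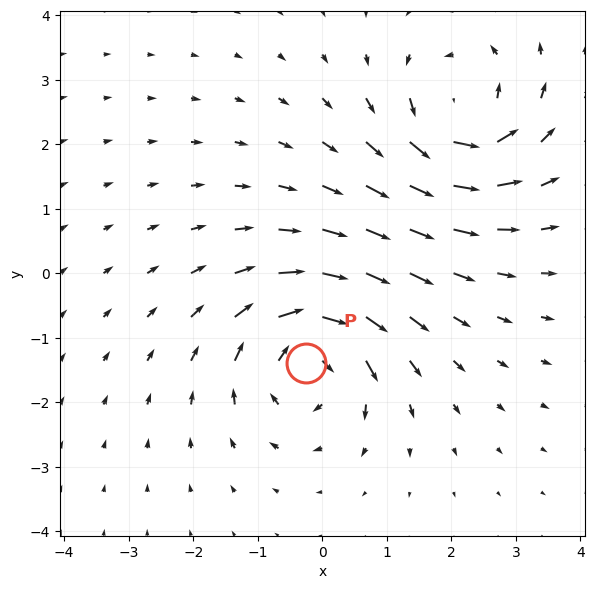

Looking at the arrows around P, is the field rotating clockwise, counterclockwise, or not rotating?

Near P at (-0.2, -1.4) the arrows circulate clockwise. The curl (z-component) there is about -5; negative curl means clockwise rotation.

clockwise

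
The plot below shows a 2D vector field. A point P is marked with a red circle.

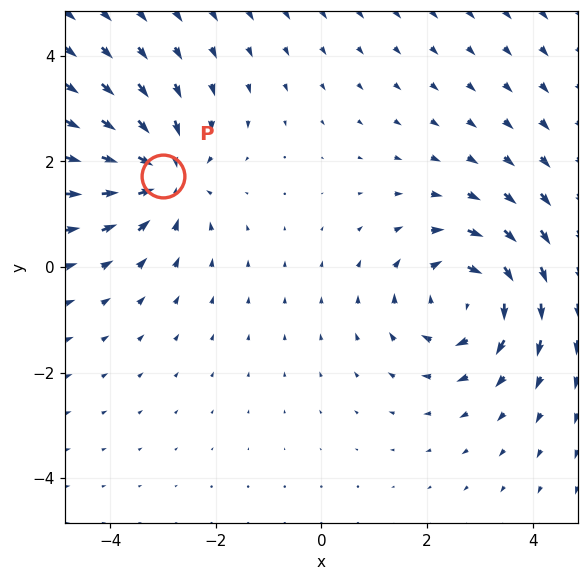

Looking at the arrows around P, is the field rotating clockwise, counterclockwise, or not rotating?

not rotating

Near P at (-3.0, 1.7) the arrows show no circulation. The curl there is ≈0.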